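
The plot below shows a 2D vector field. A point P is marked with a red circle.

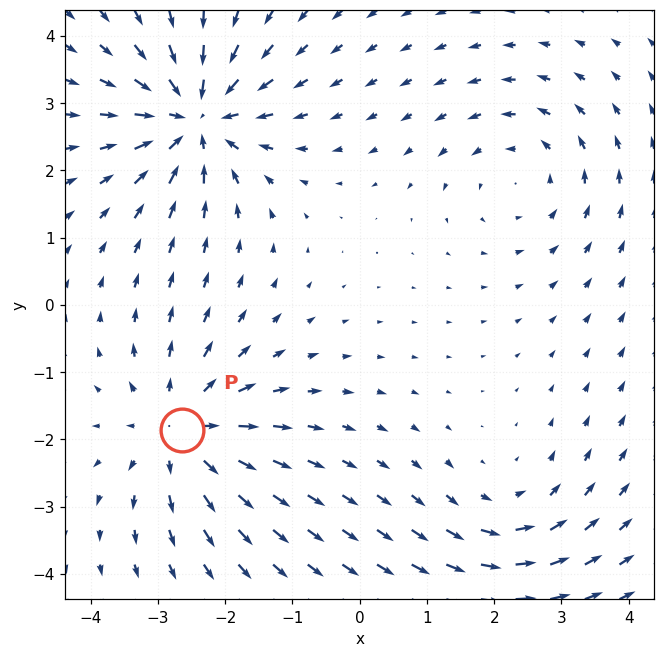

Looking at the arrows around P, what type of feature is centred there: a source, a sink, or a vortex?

source

At P (-2.6, -1.9) the arrows spread outward. Divergence about +4, curl ≈0 — positive divergence with near-zero curl is a source.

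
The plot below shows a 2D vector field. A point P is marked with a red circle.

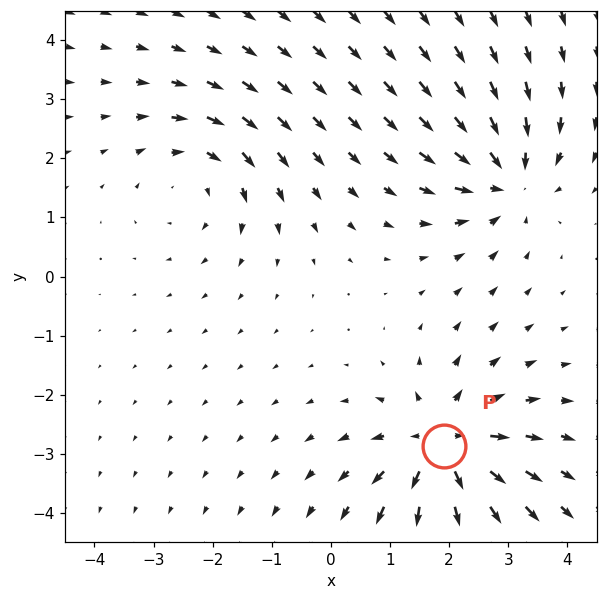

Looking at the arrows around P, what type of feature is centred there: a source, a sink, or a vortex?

At P (1.9, -2.9) the arrows spread outward. Divergence about +5, curl ≈0 — positive divergence with near-zero curl is a source.

source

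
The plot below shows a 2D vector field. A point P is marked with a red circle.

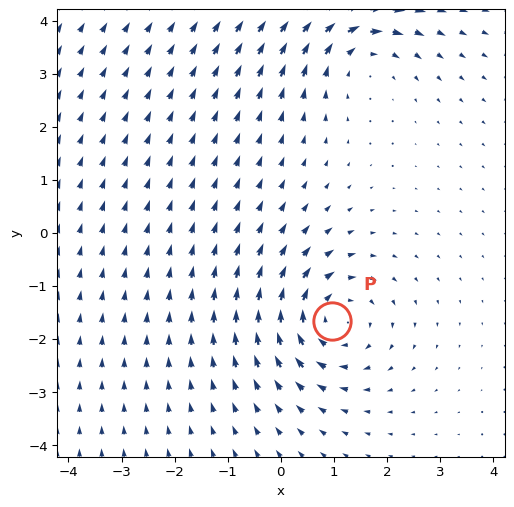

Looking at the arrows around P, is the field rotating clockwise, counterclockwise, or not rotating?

clockwise

Near P at (1.0, -1.7) the arrows circulate clockwise. The curl (z-component) there is about -4; negative curl means clockwise rotation.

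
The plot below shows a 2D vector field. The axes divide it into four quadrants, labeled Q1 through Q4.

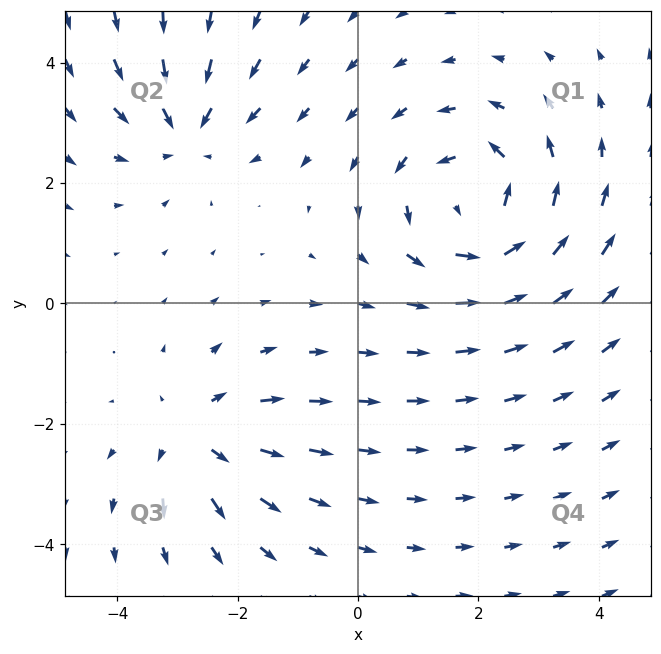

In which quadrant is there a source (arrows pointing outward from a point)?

The source sits at approximately (-2.7, -2.2), which lies in quadrant Q3. The divergence there is about +3, positive as expected for a source.

Q3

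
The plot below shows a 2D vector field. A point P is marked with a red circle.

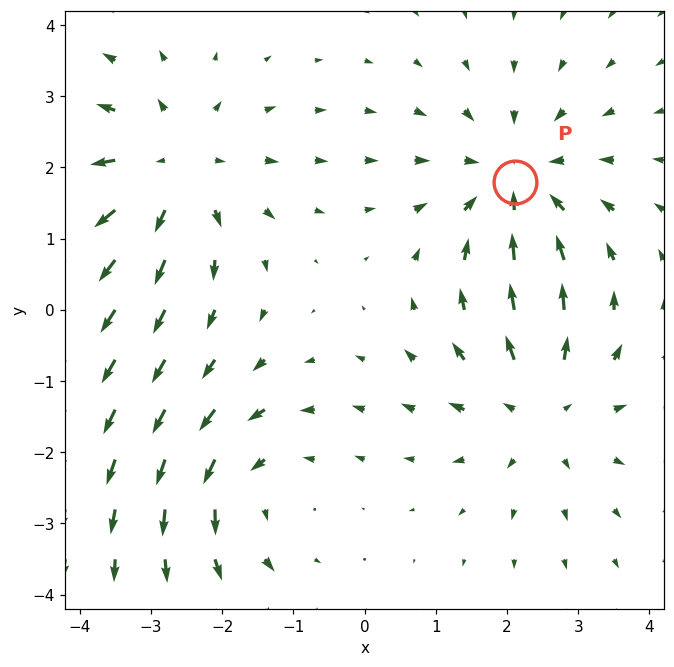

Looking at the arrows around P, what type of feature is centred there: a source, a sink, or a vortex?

At P (2.1, 1.8) the arrows converge inward. Divergence about -4, curl ≈0 — negative divergence with near-zero curl is a sink.

sink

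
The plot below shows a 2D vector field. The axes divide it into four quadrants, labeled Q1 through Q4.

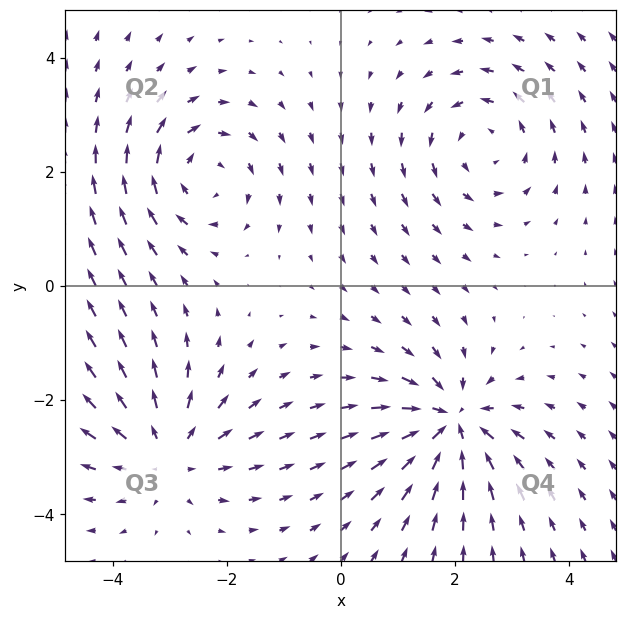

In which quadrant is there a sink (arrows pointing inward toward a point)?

The sink sits at approximately (1.9, -2.4), which lies in quadrant Q4. The divergence there is about -5, negative as expected for a sink.

Q4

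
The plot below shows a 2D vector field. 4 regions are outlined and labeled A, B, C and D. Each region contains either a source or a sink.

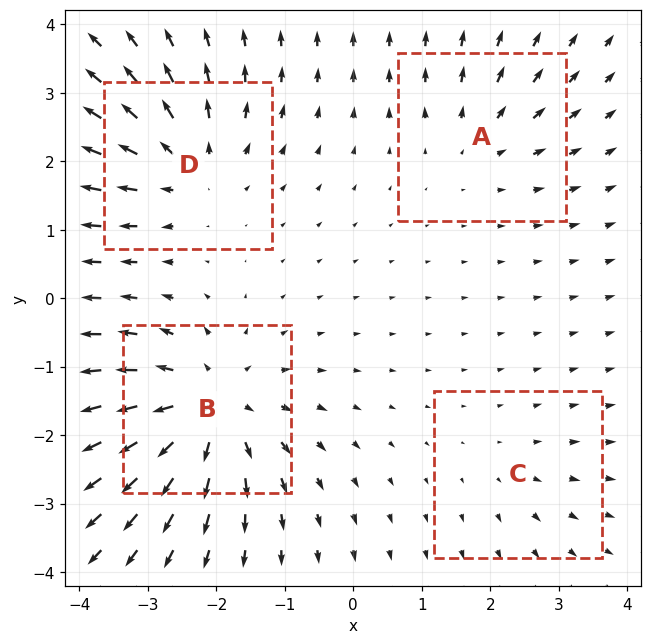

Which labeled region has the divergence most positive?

Divergence at each region's feature centre — A: about +3, B: about +7, C: about +2, D: about +5. Region B is most positive.

B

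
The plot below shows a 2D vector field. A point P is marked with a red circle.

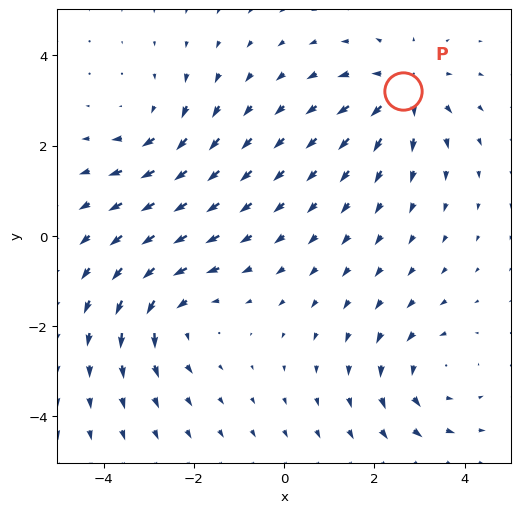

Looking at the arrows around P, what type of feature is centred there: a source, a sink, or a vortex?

source

At P (2.6, 3.2) the arrows spread outward. Divergence about +4, curl ≈0 — positive divergence with near-zero curl is a source.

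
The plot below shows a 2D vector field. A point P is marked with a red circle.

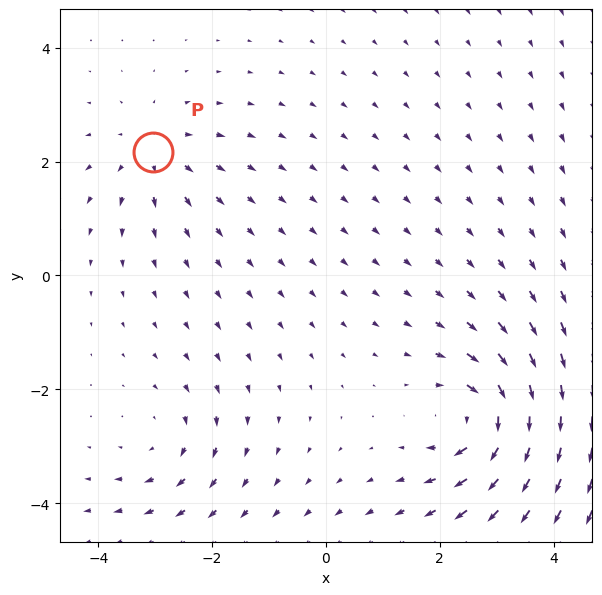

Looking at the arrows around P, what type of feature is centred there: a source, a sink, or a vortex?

At P (-3.0, 2.2) the arrows spread outward. Divergence about +3, curl ≈0 — positive divergence with near-zero curl is a source.

source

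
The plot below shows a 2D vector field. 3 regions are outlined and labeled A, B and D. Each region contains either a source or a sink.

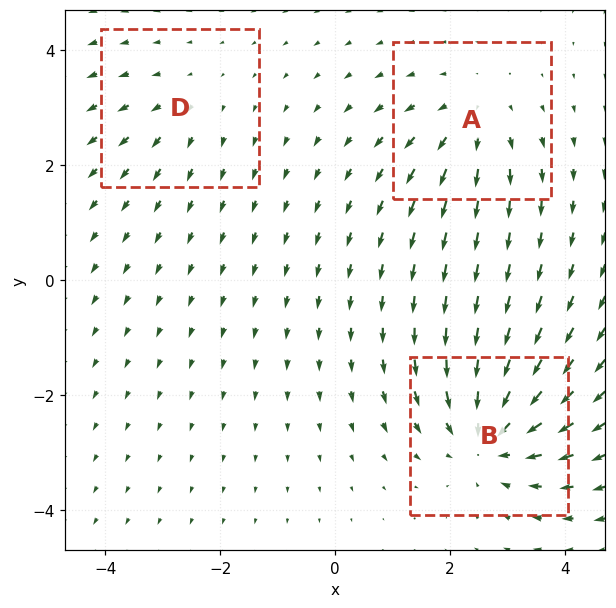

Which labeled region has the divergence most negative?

B

Divergence at each region's feature centre — A: about +3, B: about -5, D: about +2. Region B is most negative.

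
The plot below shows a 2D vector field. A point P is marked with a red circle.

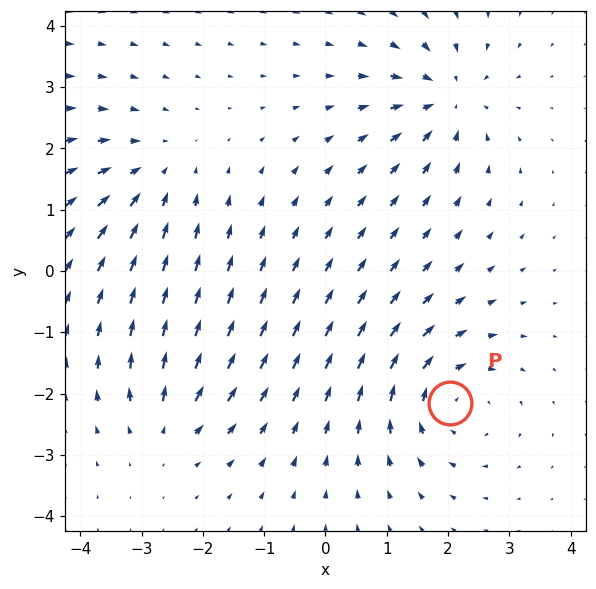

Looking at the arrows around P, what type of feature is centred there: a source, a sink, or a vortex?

At P (2.0, -2.2) the arrows circulate clockwise. Divergence ≈0, curl about -5 — near-zero divergence with nonzero curl is a vortex.

vortex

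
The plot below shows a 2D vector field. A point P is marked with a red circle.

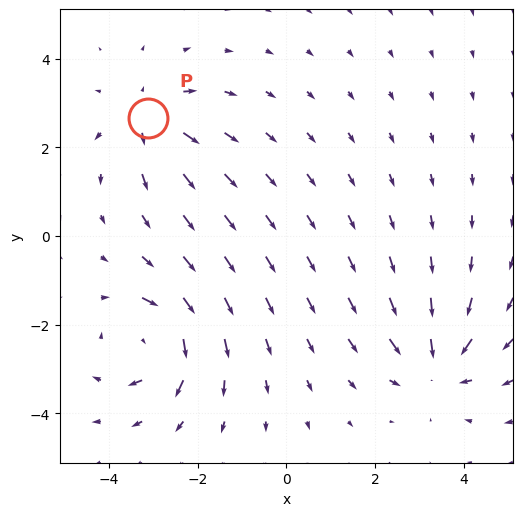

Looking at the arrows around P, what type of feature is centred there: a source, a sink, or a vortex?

source

At P (-3.1, 2.7) the arrows spread outward. Divergence about +4, curl ≈0 — positive divergence with near-zero curl is a source.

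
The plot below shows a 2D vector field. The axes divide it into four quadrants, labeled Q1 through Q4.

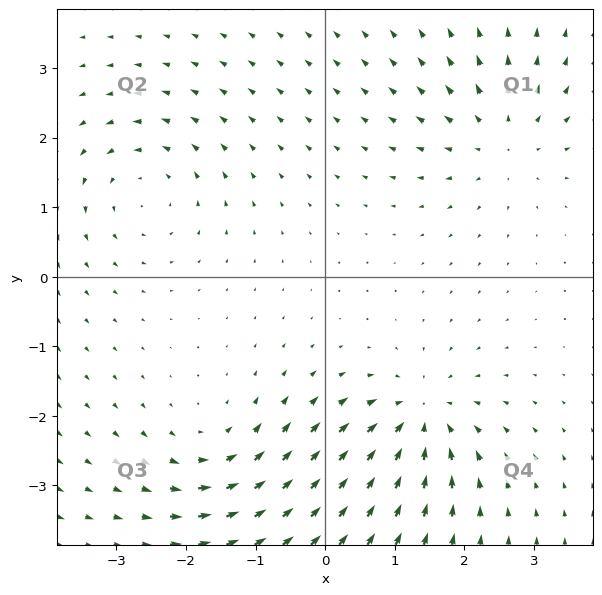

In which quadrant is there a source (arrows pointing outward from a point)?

The source sits at approximately (2.6, 2.0), which lies in quadrant Q1. The divergence there is about +3, positive as expected for a source.

Q1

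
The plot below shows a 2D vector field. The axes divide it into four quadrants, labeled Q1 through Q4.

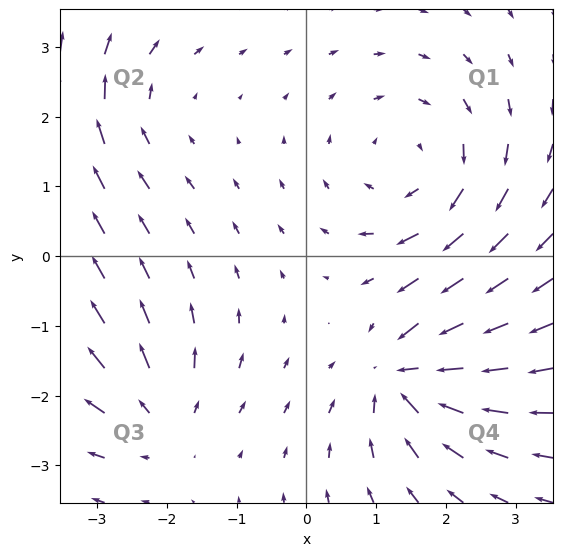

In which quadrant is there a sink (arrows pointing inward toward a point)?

Q4

The sink sits at approximately (1.4, -1.7), which lies in quadrant Q4. The divergence there is about -6, negative as expected for a sink.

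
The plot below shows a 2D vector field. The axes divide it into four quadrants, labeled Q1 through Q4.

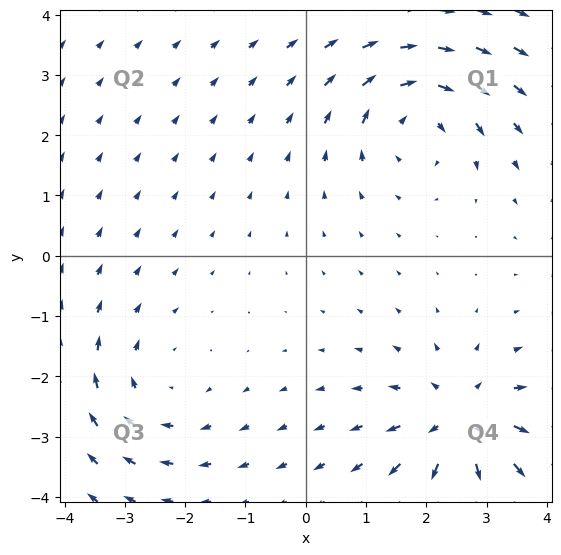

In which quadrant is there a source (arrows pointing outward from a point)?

Q4

The source sits at approximately (2.6, -2.7), which lies in quadrant Q4. The divergence there is about +4, positive as expected for a source.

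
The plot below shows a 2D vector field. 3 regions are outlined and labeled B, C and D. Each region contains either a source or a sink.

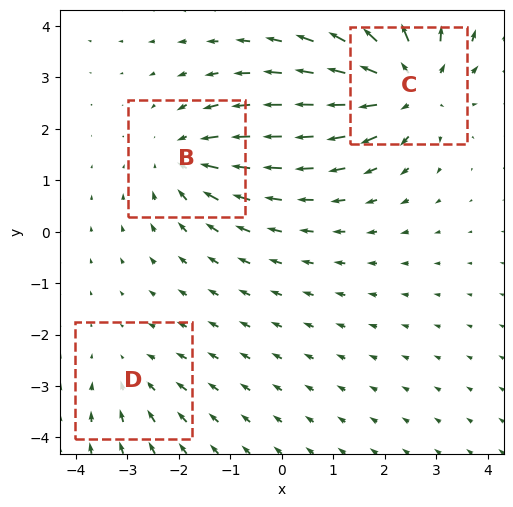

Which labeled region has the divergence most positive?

Divergence at each region's feature centre — B: about -3, C: about +5, D: about -2. Region C is most positive.

C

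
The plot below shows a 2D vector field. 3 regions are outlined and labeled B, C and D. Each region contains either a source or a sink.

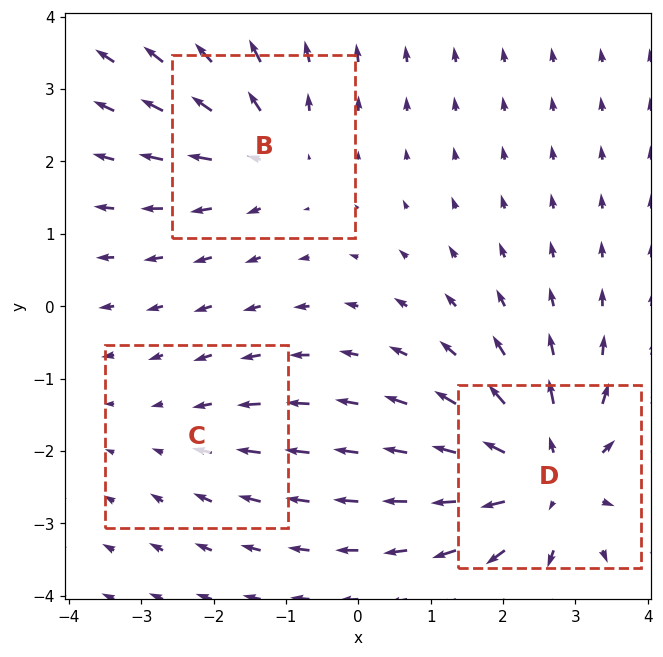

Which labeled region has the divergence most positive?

Divergence at each region's feature centre — B: about +3, C: about -2, D: about +5. Region D is most positive.

D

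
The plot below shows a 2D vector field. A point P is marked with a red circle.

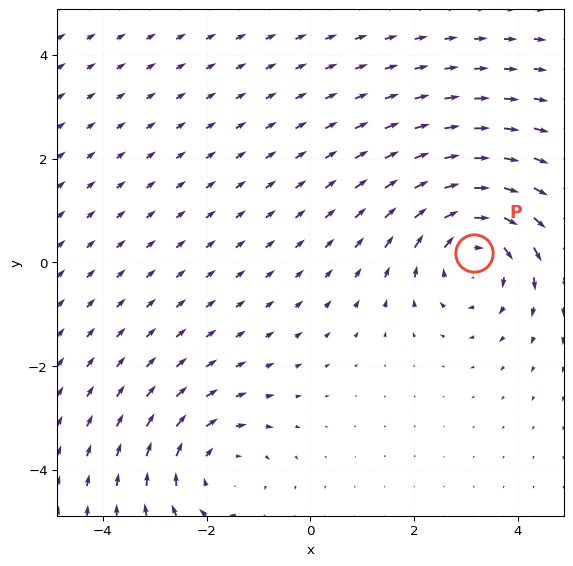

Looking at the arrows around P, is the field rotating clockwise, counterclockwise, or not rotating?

Near P at (3.2, 0.2) the arrows circulate clockwise. The curl (z-component) there is about -4; negative curl means clockwise rotation.

clockwise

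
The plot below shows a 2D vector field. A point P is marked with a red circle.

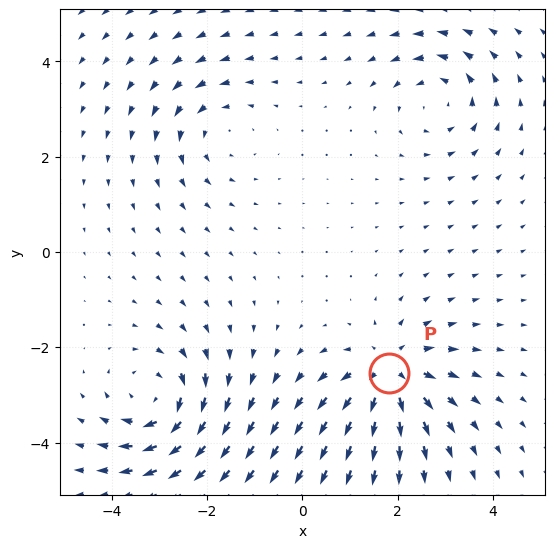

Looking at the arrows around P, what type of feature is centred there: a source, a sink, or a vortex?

At P (1.8, -2.5) the arrows spread outward. Divergence about +6, curl ≈0 — positive divergence with near-zero curl is a source.

source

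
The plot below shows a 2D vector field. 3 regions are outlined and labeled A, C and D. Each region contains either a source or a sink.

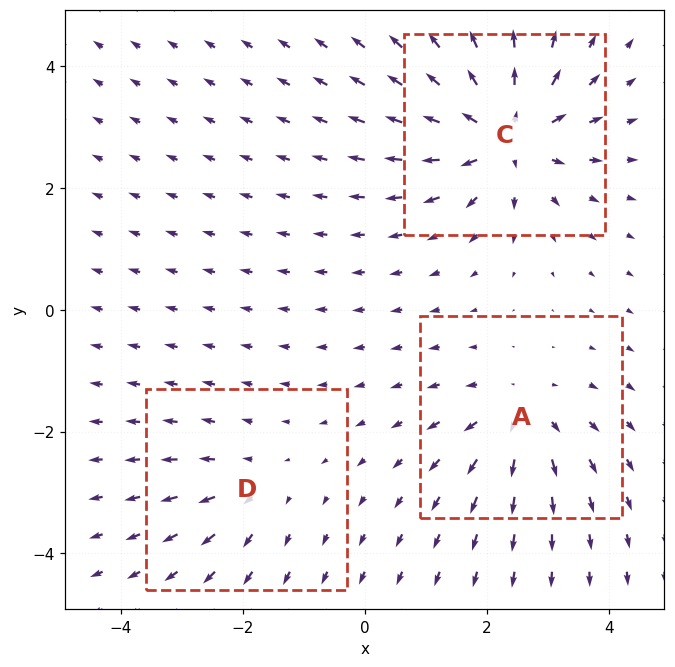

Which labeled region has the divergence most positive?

Divergence at each region's feature centre — A: about +3, C: about +5, D: about +2. Region C is most positive.

C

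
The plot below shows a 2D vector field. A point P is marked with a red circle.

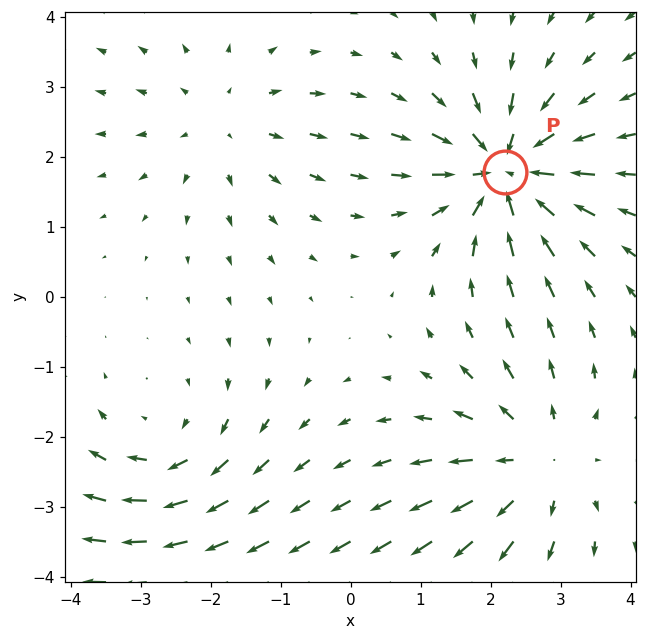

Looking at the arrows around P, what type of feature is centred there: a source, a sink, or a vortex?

sink

At P (2.2, 1.8) the arrows converge inward. Divergence about -6, curl ≈0 — negative divergence with near-zero curl is a sink.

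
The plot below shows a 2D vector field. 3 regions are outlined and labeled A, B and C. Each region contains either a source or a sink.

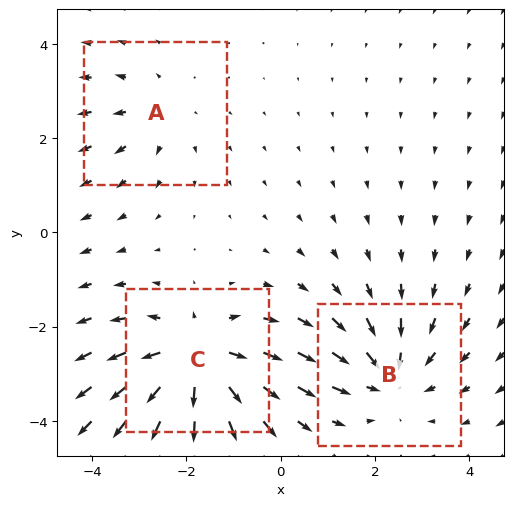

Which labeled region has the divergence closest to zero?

A

Divergence at each region's feature centre — A: about +2, B: about -3, C: about +4. Region A is closest to zero.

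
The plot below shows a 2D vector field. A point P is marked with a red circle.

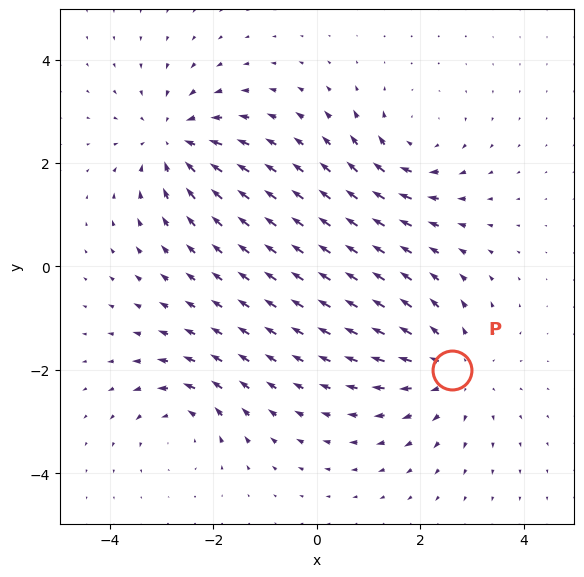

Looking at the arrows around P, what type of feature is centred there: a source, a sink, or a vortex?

At P (2.6, -2.0) the arrows spread outward. Divergence about +4, curl ≈0 — positive divergence with near-zero curl is a source.

source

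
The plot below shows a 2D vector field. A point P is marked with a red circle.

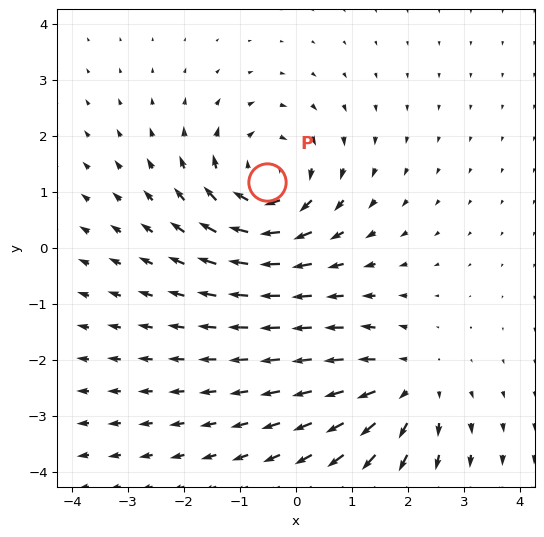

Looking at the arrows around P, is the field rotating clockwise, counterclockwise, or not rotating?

Near P at (-0.5, 1.2) the arrows circulate clockwise. The curl (z-component) there is about -5; negative curl means clockwise rotation.

clockwise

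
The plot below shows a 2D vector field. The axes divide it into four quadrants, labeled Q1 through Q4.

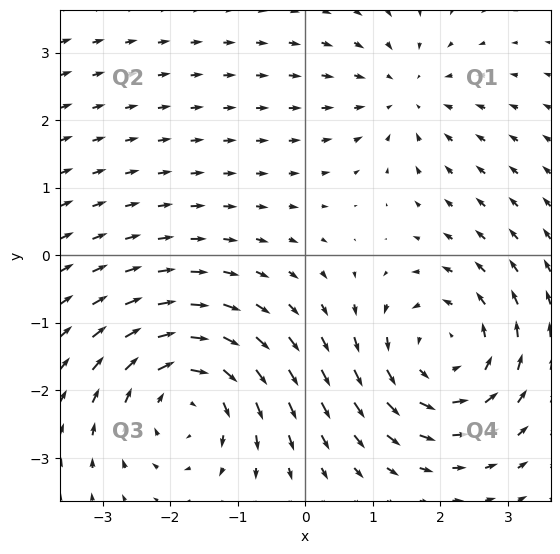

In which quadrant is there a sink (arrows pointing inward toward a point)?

Q1

The sink sits at approximately (1.5, 2.4), which lies in quadrant Q1. The divergence there is about -2, negative as expected for a sink.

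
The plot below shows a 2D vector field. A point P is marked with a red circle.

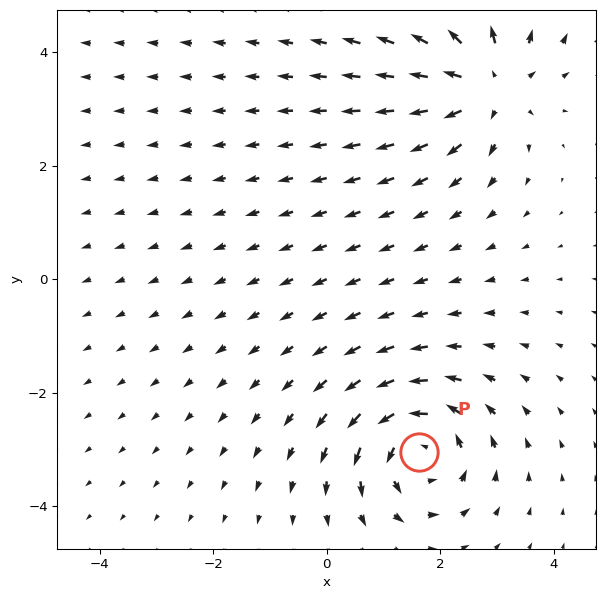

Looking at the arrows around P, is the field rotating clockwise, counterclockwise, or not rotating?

counterclockwise

Near P at (1.6, -3.1) the arrows circulate counterclockwise. The curl (z-component) there is about +5; positive curl means counterclockwise rotation.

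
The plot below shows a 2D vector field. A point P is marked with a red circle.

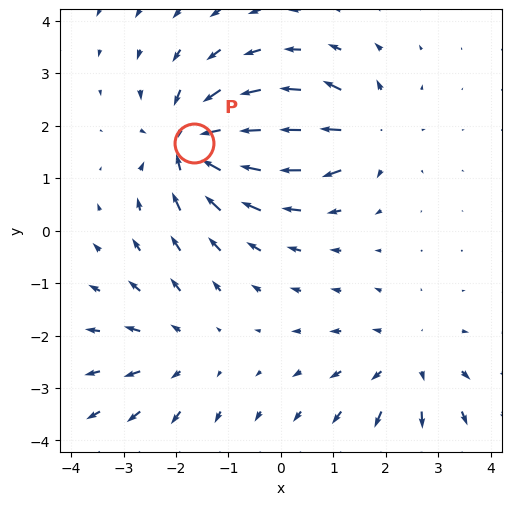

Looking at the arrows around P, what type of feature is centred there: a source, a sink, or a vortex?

At P (-1.7, 1.7) the arrows converge inward. Divergence about -5, curl ≈0 — negative divergence with near-zero curl is a sink.

sink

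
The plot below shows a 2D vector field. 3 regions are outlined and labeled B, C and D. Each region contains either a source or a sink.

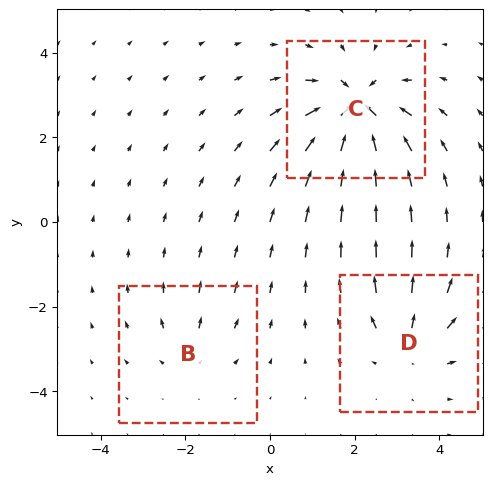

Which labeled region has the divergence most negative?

Divergence at each region's feature centre — B: about +2, C: about -6, D: about +4. Region C is most negative.

C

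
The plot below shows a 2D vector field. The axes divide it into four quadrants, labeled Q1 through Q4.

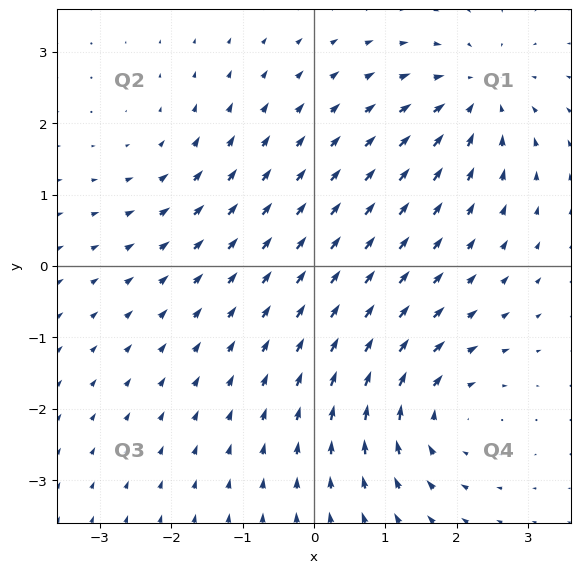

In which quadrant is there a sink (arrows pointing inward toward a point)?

The sink sits at approximately (2.3, 2.4), which lies in quadrant Q1. The divergence there is about -5, negative as expected for a sink.

Q1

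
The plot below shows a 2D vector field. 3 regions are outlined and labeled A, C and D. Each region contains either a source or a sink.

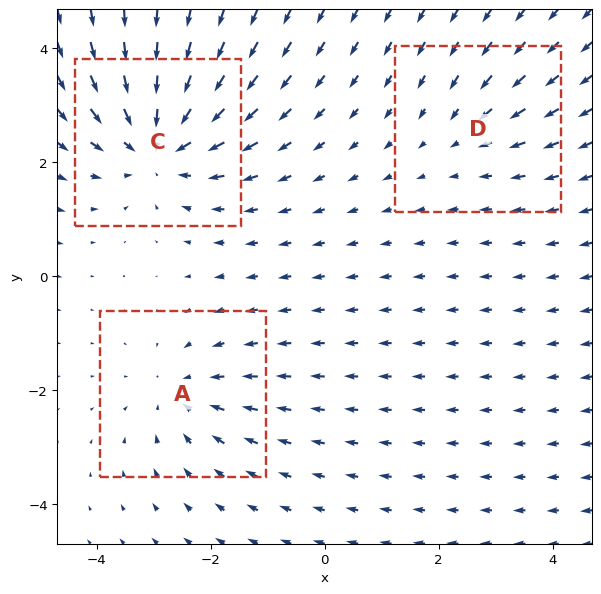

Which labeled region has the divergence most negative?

C

Divergence at each region's feature centre — A: about -3, C: about -5, D: about -2. Region C is most negative.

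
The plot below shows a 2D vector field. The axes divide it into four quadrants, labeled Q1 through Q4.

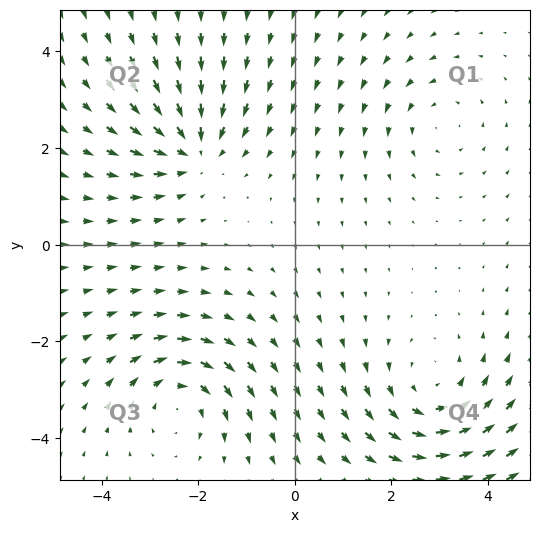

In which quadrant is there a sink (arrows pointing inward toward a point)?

Q2

The sink sits at approximately (-2.1, 2.0), which lies in quadrant Q2. The divergence there is about -5, negative as expected for a sink.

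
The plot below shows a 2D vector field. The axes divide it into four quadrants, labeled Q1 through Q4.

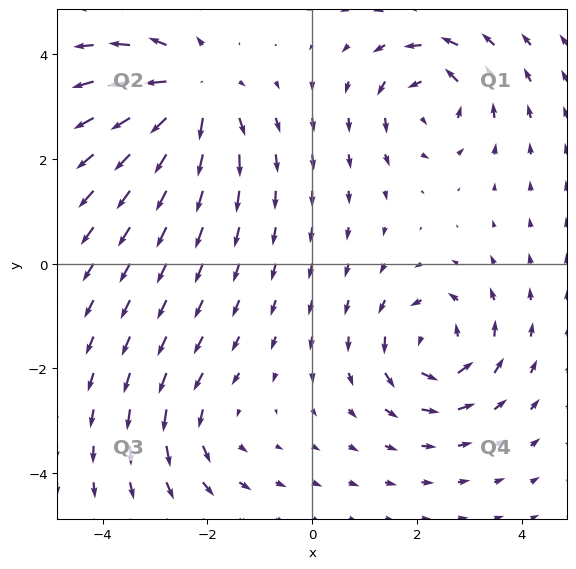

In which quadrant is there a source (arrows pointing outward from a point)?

The source sits at approximately (-2.3, 3.2), which lies in quadrant Q2. The divergence there is about +5, positive as expected for a source.

Q2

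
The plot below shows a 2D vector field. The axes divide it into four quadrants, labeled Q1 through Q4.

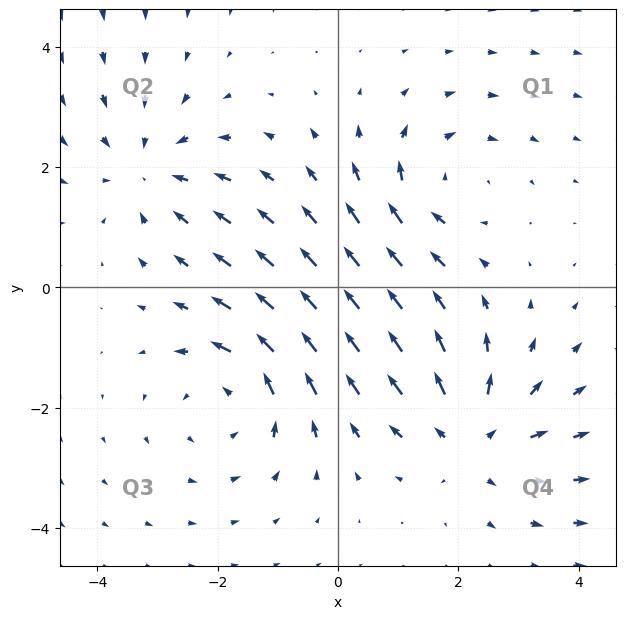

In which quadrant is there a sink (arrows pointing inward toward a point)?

Q2

The sink sits at approximately (-3.1, 2.0), which lies in quadrant Q2. The divergence there is about -3, negative as expected for a sink.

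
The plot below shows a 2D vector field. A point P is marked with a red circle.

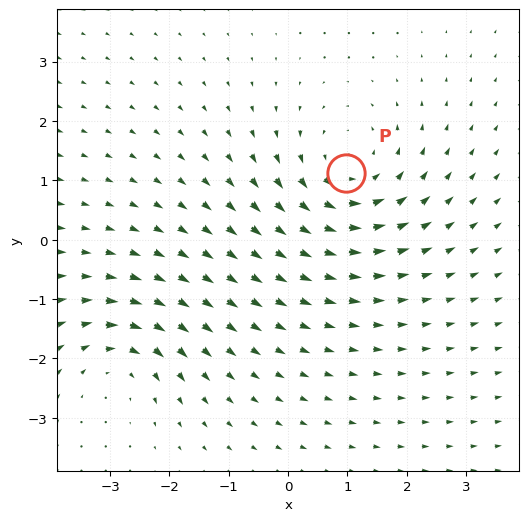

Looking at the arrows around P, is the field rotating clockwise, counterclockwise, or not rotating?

Near P at (1.0, 1.1) the arrows circulate counterclockwise. The curl (z-component) there is about +4; positive curl means counterclockwise rotation.

counterclockwise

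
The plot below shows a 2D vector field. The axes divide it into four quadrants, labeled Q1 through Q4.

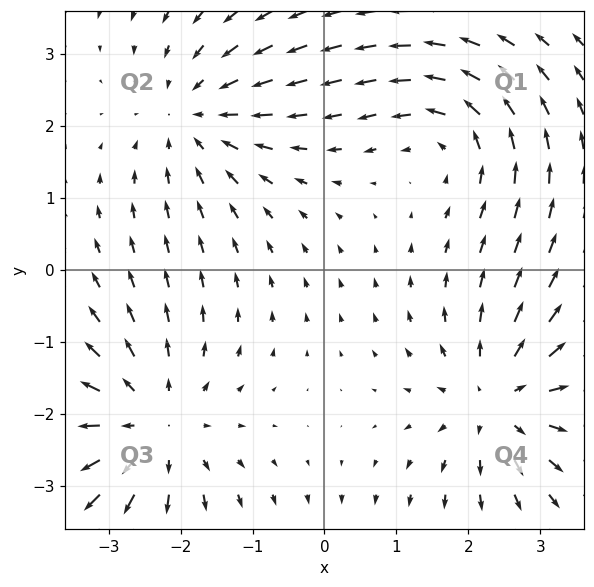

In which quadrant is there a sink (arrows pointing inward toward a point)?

Q2

The sink sits at approximately (-1.8, 2.1), which lies in quadrant Q2. The divergence there is about -3, negative as expected for a sink.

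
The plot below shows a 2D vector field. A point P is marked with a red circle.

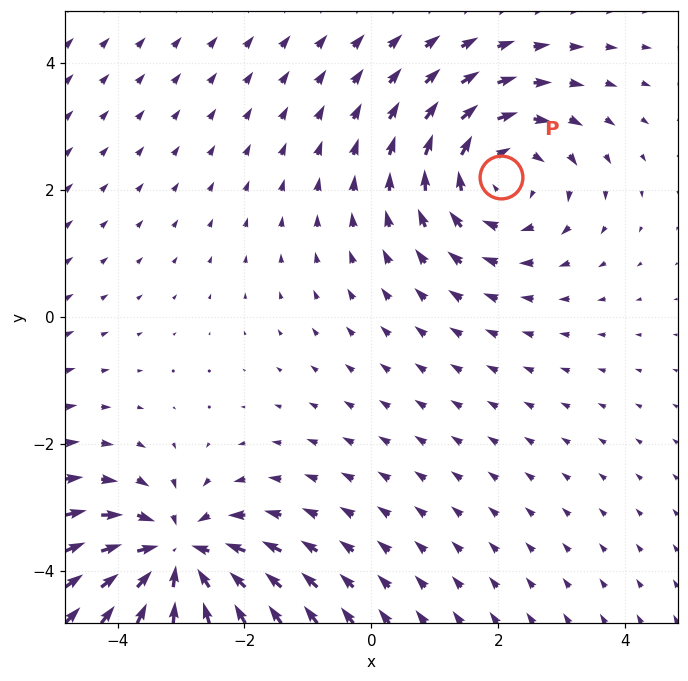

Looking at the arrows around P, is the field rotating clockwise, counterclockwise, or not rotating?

clockwise

Near P at (2.0, 2.2) the arrows circulate clockwise. The curl (z-component) there is about -3; negative curl means clockwise rotation.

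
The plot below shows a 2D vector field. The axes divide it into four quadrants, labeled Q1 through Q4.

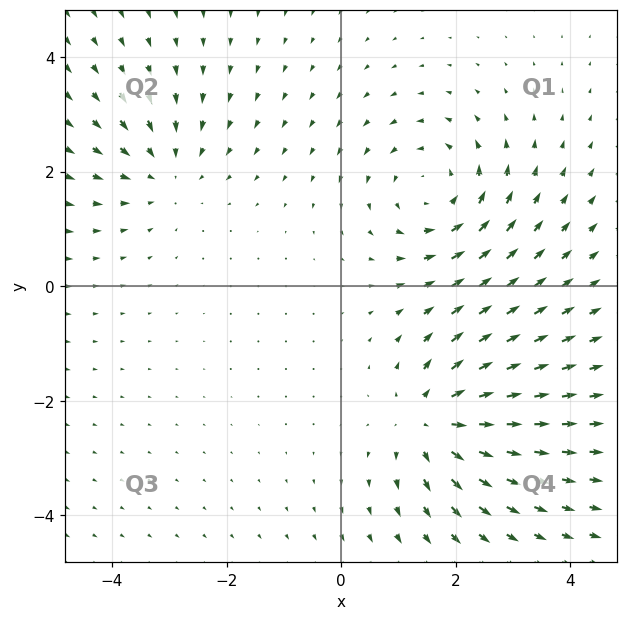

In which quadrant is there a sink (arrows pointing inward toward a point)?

The sink sits at approximately (-3.1, 2.0), which lies in quadrant Q2. The divergence there is about -3, negative as expected for a sink.

Q2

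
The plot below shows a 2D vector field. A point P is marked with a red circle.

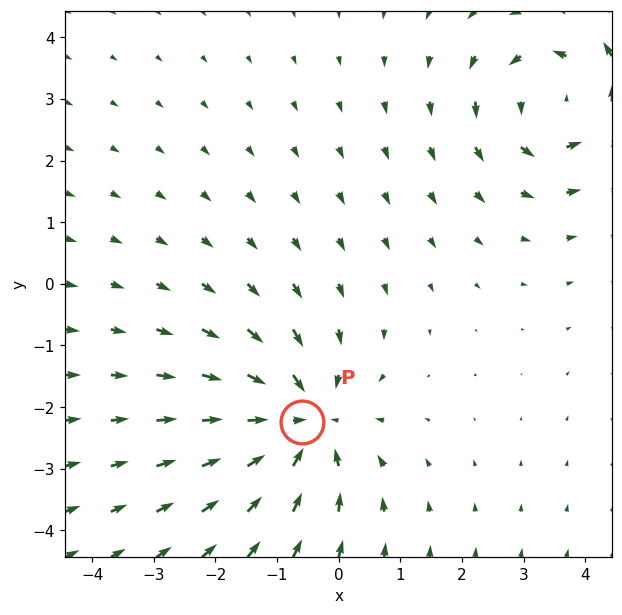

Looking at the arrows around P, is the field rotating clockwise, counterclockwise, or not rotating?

not rotating

Near P at (-0.6, -2.2) the arrows show no circulation. The curl there is ≈0.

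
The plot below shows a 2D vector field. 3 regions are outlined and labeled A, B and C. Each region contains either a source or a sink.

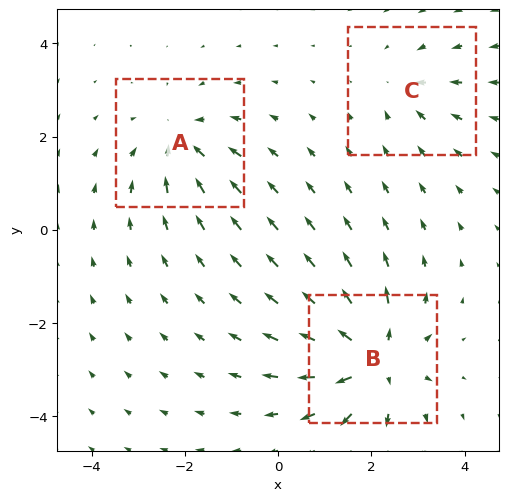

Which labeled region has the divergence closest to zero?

Divergence at each region's feature centre — A: about -3, B: about +5, C: about -2. Region C is closest to zero.

C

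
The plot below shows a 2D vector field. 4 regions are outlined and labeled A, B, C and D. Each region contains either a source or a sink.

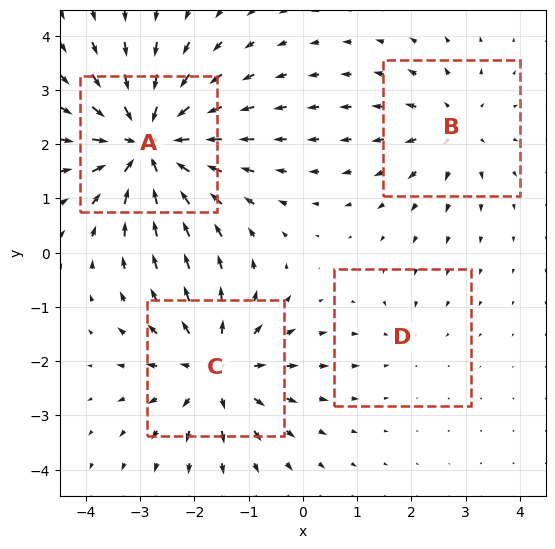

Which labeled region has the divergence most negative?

Divergence at each region's feature centre — A: about -7, B: about +3, C: about +5, D: about -2. Region A is most negative.

A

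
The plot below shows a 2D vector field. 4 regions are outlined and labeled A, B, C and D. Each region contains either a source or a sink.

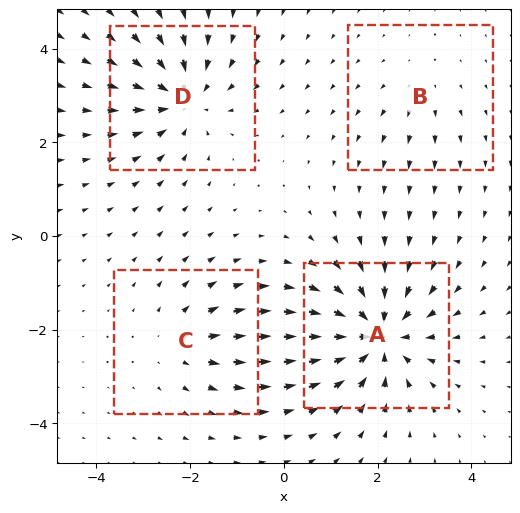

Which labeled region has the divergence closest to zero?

Divergence at each region's feature centre — A: about -7, B: about +2, C: about +3, D: about -5. Region B is closest to zero.

B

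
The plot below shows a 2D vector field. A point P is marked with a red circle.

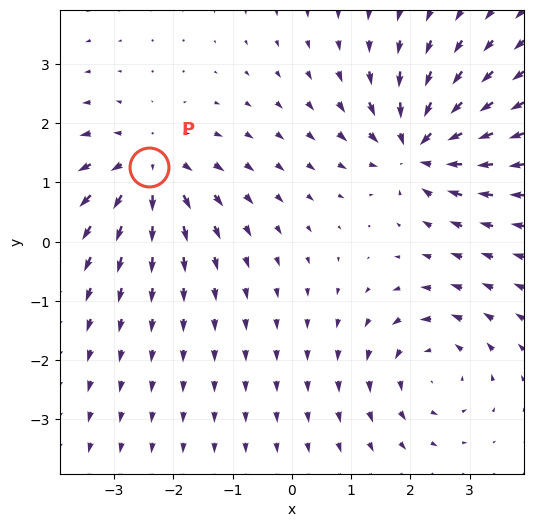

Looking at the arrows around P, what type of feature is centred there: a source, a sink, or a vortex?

source

At P (-2.4, 1.3) the arrows spread outward. Divergence about +4, curl ≈0 — positive divergence with near-zero curl is a source.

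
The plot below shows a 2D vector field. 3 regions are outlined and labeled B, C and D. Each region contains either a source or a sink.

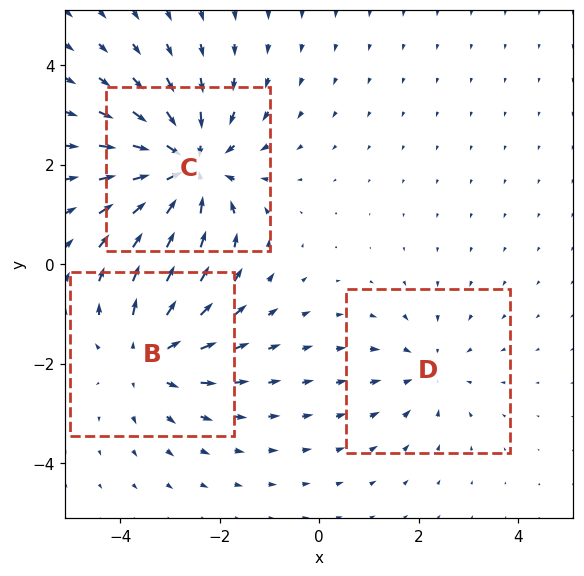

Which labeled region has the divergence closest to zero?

D

Divergence at each region's feature centre — B: about +3, C: about -4, D: about -2. Region D is closest to zero.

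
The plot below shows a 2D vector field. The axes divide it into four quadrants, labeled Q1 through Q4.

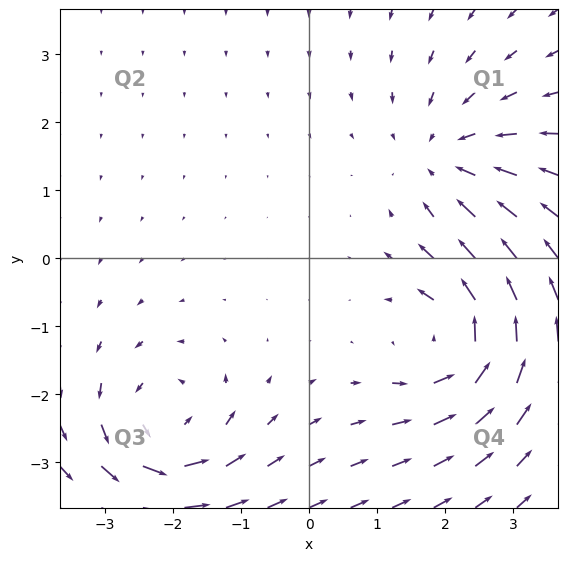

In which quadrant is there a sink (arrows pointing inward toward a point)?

Q1

The sink sits at approximately (2.1, 1.5), which lies in quadrant Q1. The divergence there is about -3, negative as expected for a sink.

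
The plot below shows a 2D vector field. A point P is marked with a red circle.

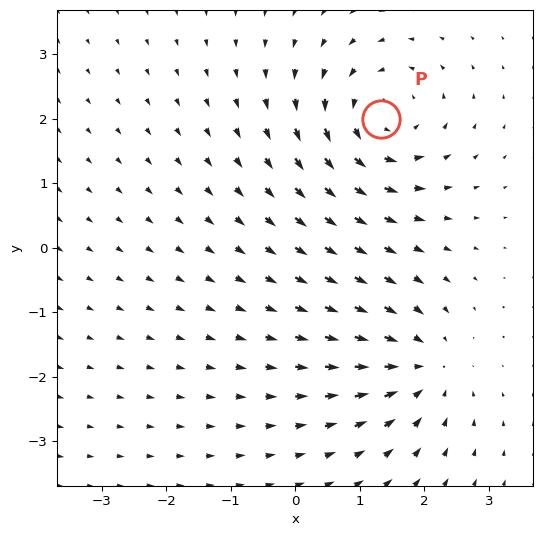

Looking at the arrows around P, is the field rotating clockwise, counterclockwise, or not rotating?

counterclockwise

Near P at (1.3, 2.0) the arrows circulate counterclockwise. The curl (z-component) there is about +5; positive curl means counterclockwise rotation.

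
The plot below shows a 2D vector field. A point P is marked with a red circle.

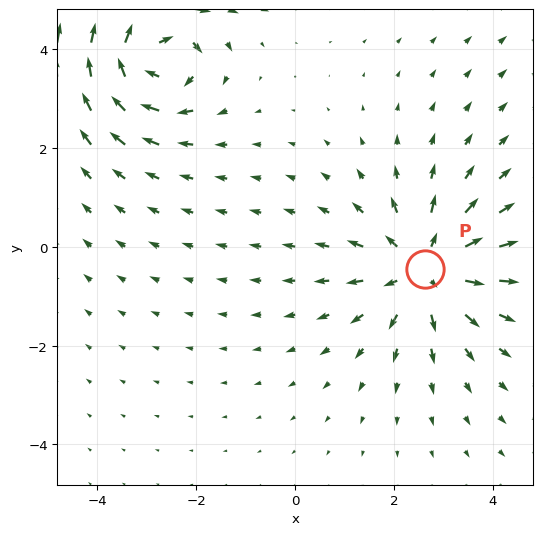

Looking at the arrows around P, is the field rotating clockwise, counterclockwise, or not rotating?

not rotating

Near P at (2.6, -0.5) the arrows show no circulation. The curl there is ≈0.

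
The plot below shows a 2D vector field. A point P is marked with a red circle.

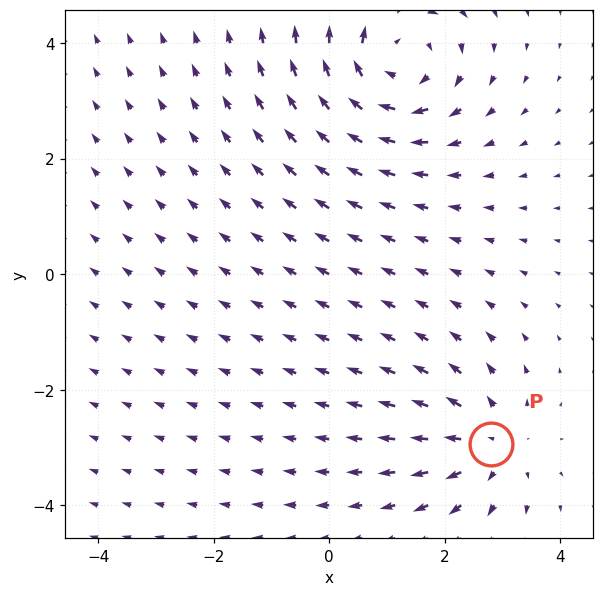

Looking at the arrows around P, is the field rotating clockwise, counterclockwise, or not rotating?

not rotating

Near P at (2.8, -2.9) the arrows show no circulation. The curl there is ≈0.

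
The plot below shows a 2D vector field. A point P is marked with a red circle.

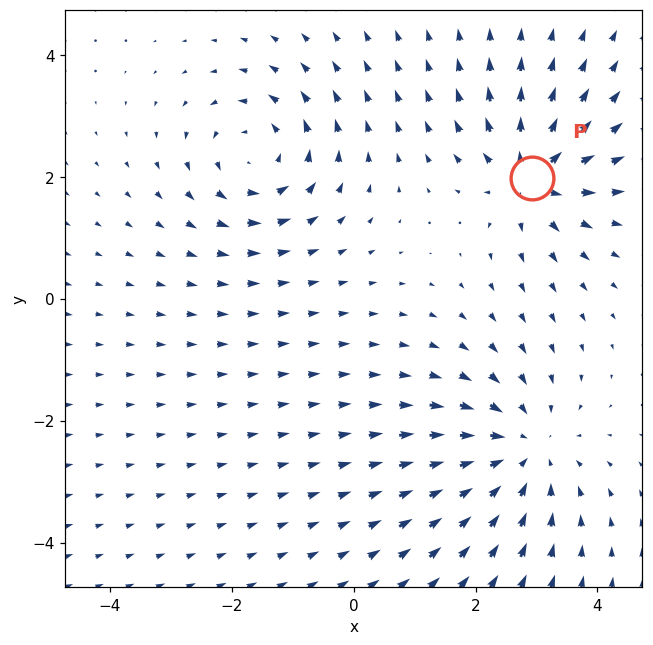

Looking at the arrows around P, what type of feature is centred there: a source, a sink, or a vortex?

At P (2.9, 2.0) the arrows spread outward. Divergence about +5, curl ≈0 — positive divergence with near-zero curl is a source.

source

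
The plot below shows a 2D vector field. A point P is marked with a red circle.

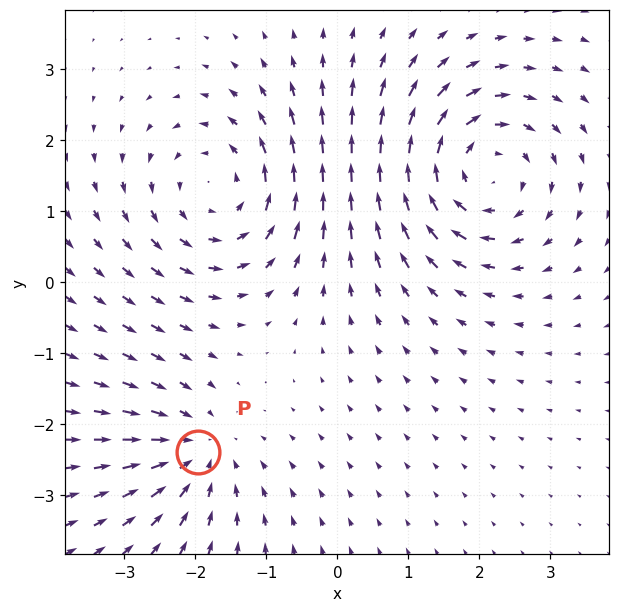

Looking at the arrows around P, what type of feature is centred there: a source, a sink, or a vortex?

sink

At P (-2.0, -2.4) the arrows converge inward. Divergence about -4, curl ≈0 — negative divergence with near-zero curl is a sink.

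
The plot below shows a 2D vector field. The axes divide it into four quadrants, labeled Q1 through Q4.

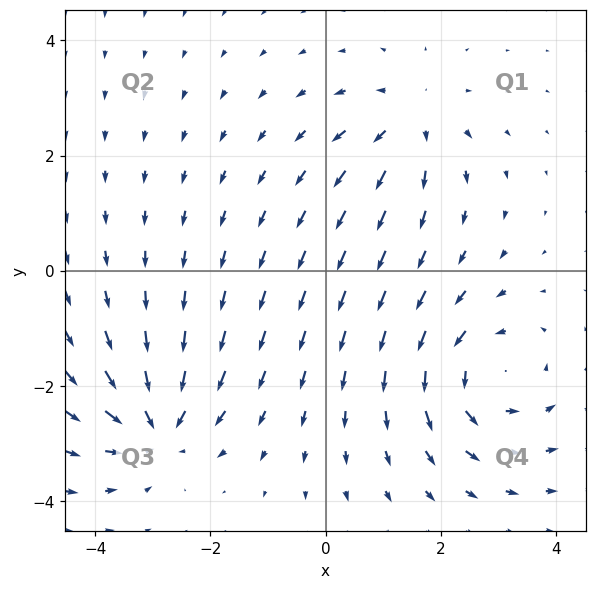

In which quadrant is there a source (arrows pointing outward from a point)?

The source sits at approximately (1.5, 2.6), which lies in quadrant Q1. The divergence there is about +4, positive as expected for a source.

Q1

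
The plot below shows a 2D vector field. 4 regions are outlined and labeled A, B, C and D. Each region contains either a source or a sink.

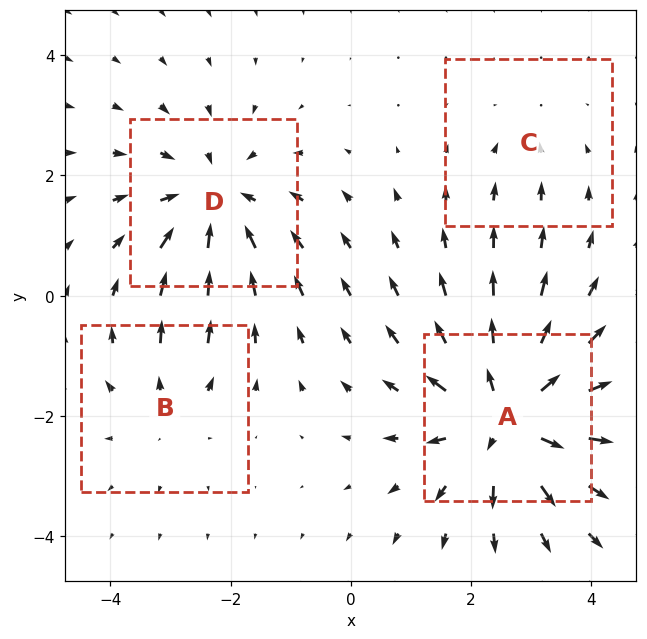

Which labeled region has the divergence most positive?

Divergence at each region's feature centre — A: about +6, B: about +3, C: about -2, D: about -5. Region A is most positive.

A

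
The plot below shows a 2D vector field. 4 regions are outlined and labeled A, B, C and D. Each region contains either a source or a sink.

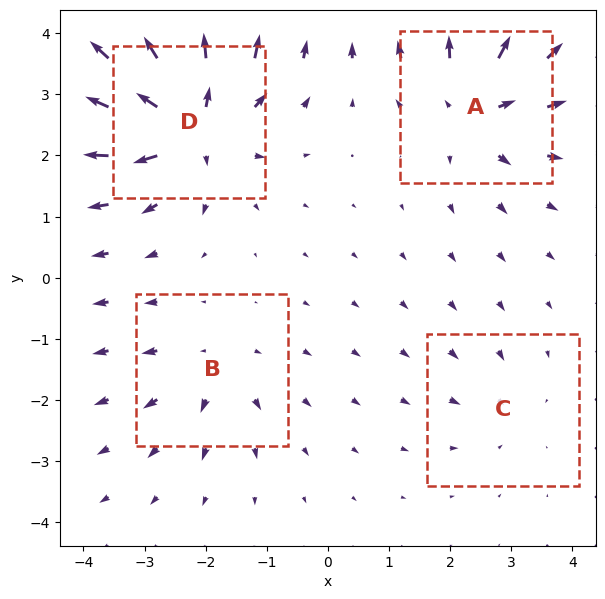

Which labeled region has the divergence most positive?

Divergence at each region's feature centre — A: about +6, B: about +4, C: about -3, D: about +9. Region D is most positive.

D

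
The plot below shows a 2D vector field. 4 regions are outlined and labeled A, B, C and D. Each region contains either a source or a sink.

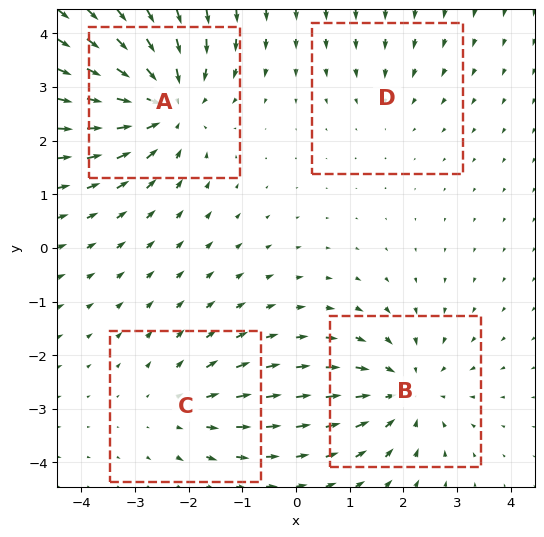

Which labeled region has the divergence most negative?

A

Divergence at each region's feature centre — A: about -6, B: about -4, C: about +3, D: about -2. Region A is most negative.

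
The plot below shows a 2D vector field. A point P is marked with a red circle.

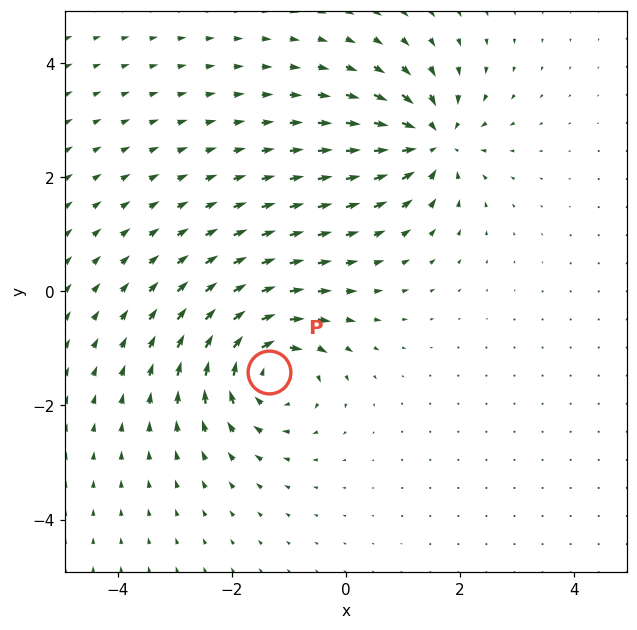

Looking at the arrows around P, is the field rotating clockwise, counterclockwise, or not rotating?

Near P at (-1.3, -1.4) the arrows circulate clockwise. The curl (z-component) there is about -6; negative curl means clockwise rotation.

clockwise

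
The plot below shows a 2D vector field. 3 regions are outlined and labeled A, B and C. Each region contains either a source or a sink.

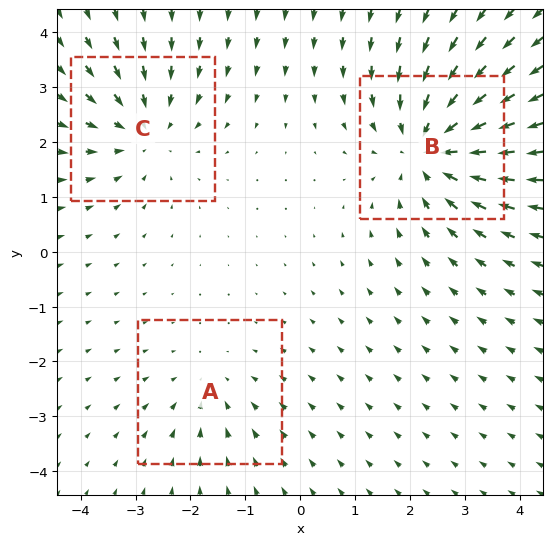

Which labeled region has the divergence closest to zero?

A

Divergence at each region's feature centre — A: about -2, B: about -4, C: about -3. Region A is closest to zero.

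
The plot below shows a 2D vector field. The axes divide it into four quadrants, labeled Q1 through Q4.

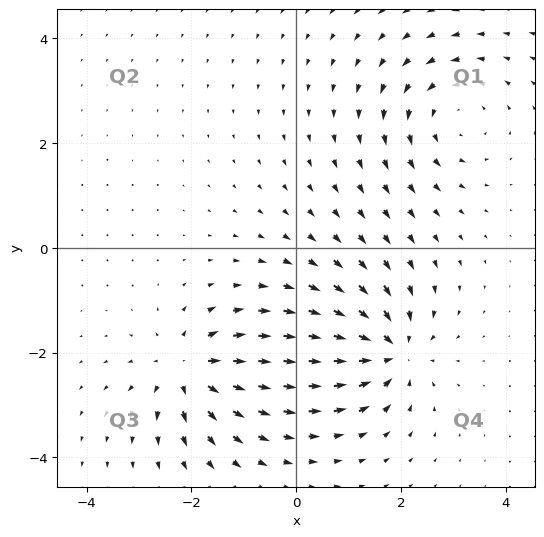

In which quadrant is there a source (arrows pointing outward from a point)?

Q3

The source sits at approximately (-2.1, -2.3), which lies in quadrant Q3. The divergence there is about +6, positive as expected for a source.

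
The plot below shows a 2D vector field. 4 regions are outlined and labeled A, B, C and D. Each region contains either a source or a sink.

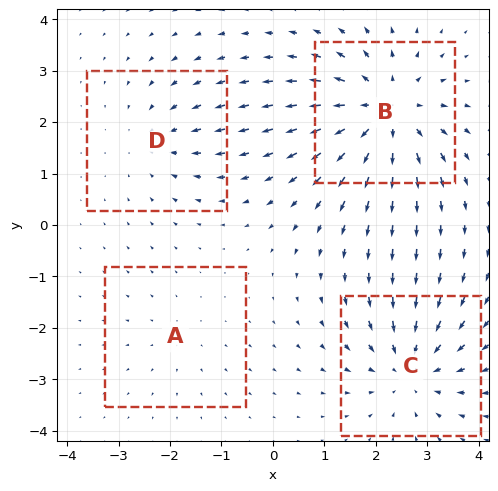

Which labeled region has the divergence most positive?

B

Divergence at each region's feature centre — A: about +2, B: about +6, C: about -5, D: about -3. Region B is most positive.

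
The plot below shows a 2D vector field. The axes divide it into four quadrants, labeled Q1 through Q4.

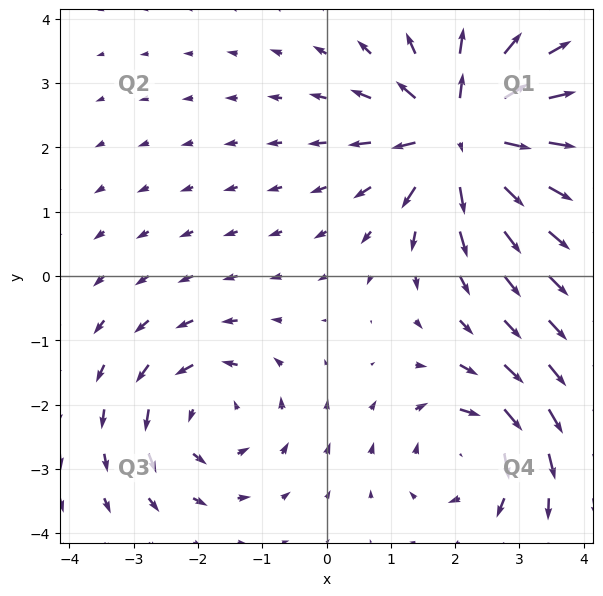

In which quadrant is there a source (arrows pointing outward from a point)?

The source sits at approximately (2.1, 2.2), which lies in quadrant Q1. The divergence there is about +5, positive as expected for a source.

Q1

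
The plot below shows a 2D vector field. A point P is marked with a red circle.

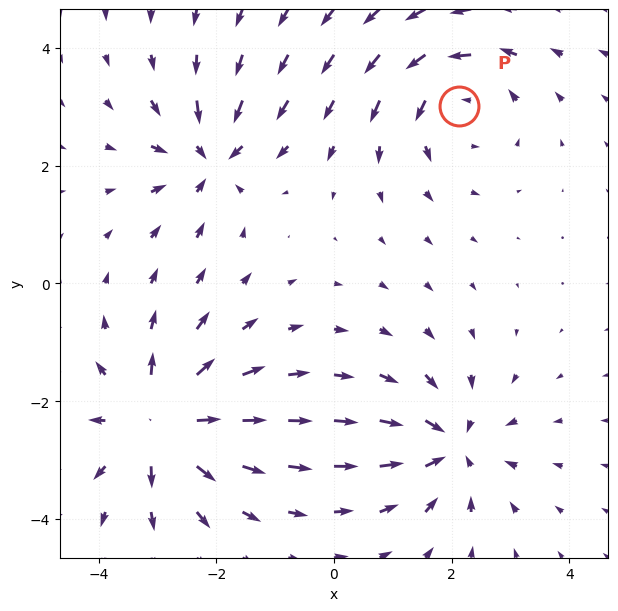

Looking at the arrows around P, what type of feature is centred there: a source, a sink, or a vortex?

vortex

At P (2.1, 3.0) the arrows circulate counterclockwise. Divergence ≈0, curl about +4 — near-zero divergence with nonzero curl is a vortex.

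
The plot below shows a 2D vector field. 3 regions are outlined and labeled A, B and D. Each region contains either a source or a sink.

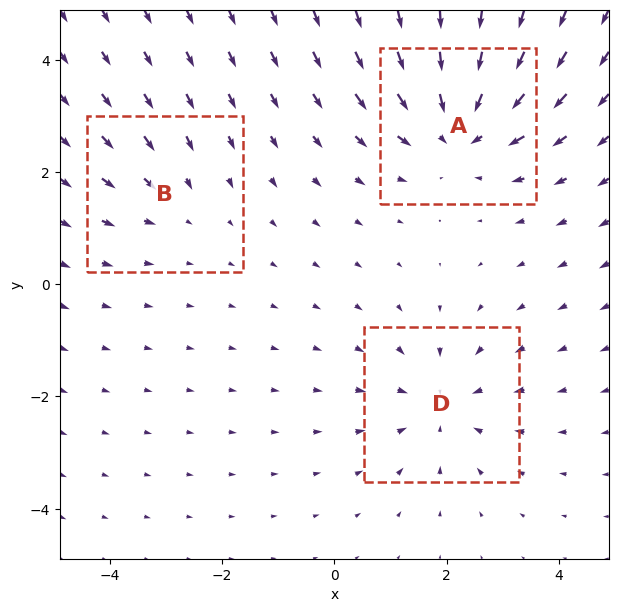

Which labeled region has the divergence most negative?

Divergence at each region's feature centre — A: about -4, B: about -2, D: about -3. Region A is most negative.

A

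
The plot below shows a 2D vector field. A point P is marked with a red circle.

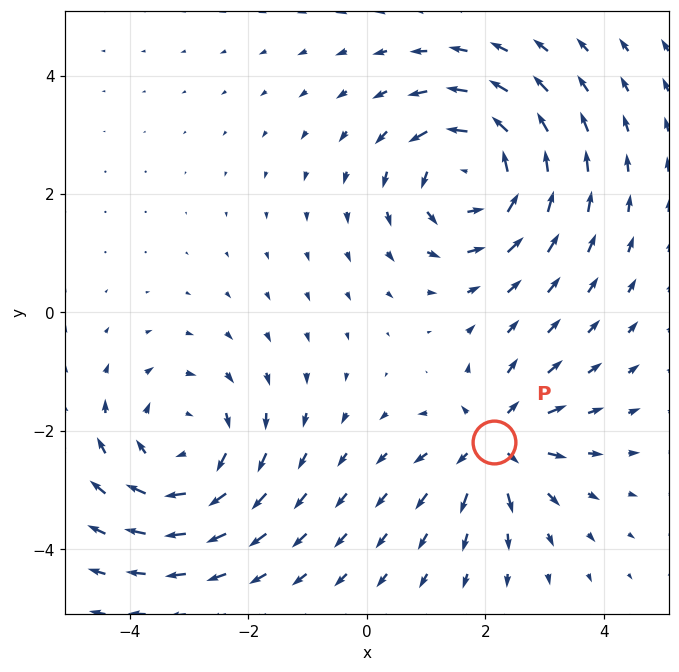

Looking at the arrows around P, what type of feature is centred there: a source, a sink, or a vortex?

source

At P (2.1, -2.2) the arrows spread outward. Divergence about +4, curl ≈0 — positive divergence with near-zero curl is a source.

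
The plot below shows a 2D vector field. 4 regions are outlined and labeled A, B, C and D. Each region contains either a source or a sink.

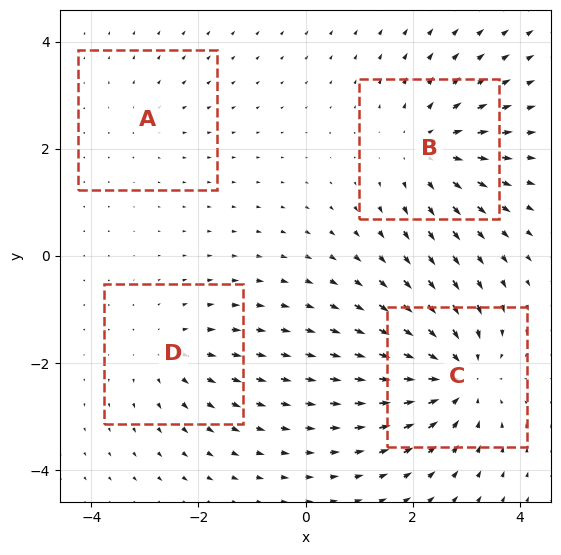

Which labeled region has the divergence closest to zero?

A

Divergence at each region's feature centre — A: about +2, B: about +5, C: about -6, D: about +3. Region A is closest to zero.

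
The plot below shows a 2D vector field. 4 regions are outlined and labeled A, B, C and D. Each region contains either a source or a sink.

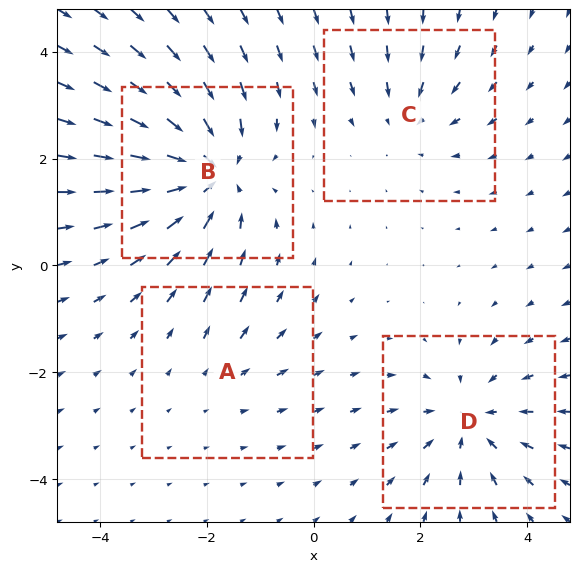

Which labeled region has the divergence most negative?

Divergence at each region's feature centre — A: about +2, B: about -6, C: about -3, D: about -5. Region B is most negative.

B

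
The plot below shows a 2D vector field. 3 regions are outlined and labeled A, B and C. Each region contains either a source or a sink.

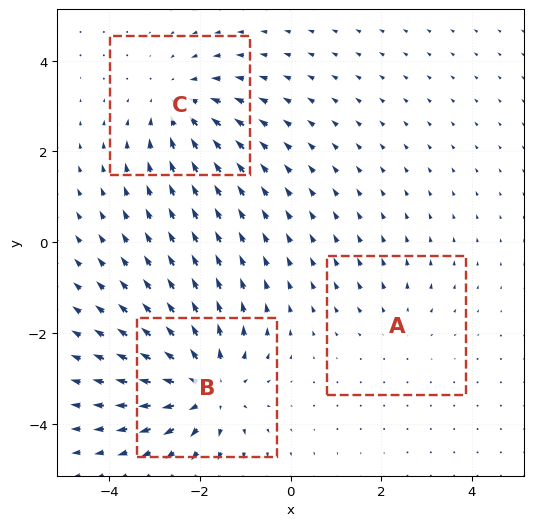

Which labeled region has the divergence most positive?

Divergence at each region's feature centre — A: about +2, B: about +4, C: about -3. Region B is most positive.

B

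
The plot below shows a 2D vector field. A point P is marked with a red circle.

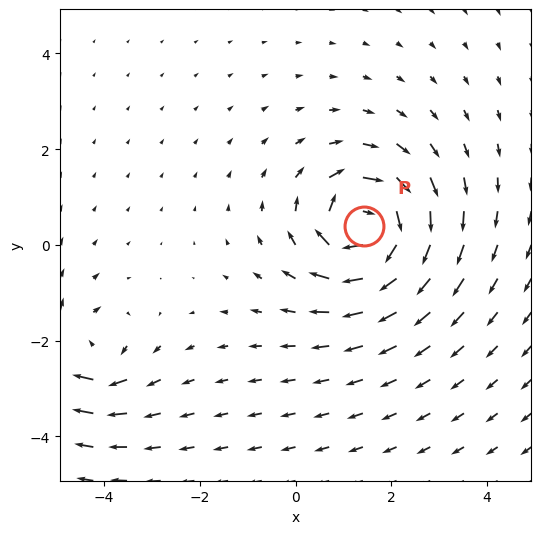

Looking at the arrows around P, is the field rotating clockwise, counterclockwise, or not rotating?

clockwise

Near P at (1.4, 0.4) the arrows circulate clockwise. The curl (z-component) there is about -7; negative curl means clockwise rotation.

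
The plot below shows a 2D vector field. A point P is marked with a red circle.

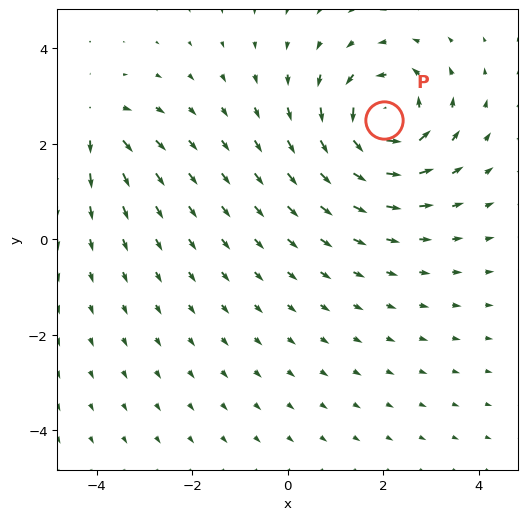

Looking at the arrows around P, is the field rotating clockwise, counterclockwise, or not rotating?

counterclockwise

Near P at (2.0, 2.5) the arrows circulate counterclockwise. The curl (z-component) there is about +5; positive curl means counterclockwise rotation.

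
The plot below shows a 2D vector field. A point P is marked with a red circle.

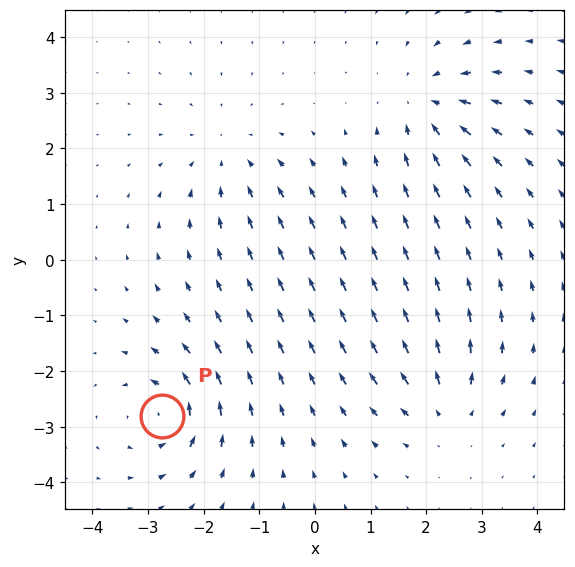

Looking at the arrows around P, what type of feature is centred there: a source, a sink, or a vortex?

At P (-2.7, -2.8) the arrows circulate counterclockwise. Divergence ≈0, curl about +7 — near-zero divergence with nonzero curl is a vortex.

vortex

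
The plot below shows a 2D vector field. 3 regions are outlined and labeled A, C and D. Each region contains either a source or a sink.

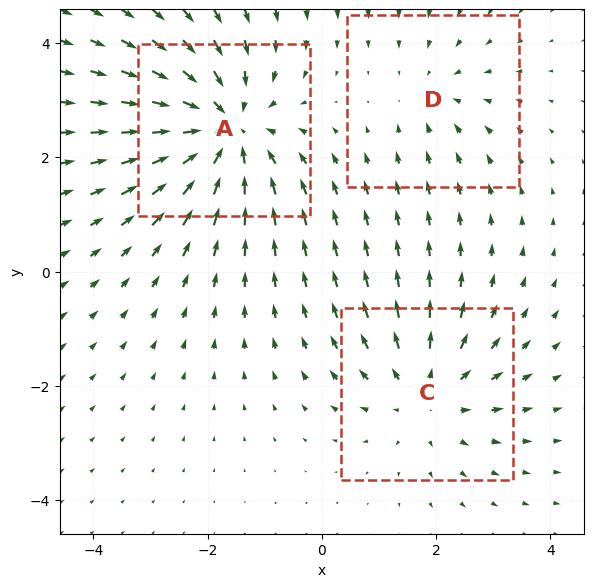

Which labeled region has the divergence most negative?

A

Divergence at each region's feature centre — A: about -4, C: about +3, D: about -2. Region A is most negative.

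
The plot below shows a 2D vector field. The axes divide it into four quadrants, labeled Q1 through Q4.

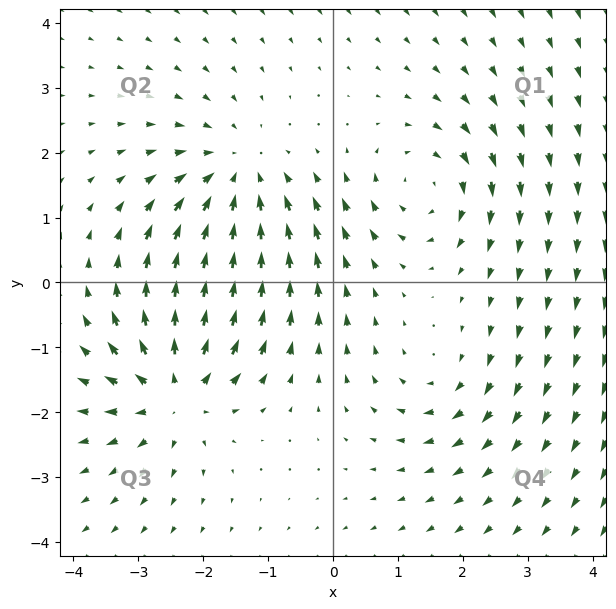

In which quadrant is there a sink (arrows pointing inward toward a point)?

Q2

The sink sits at approximately (-1.5, 1.6), which lies in quadrant Q2. The divergence there is about -4, negative as expected for a sink.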